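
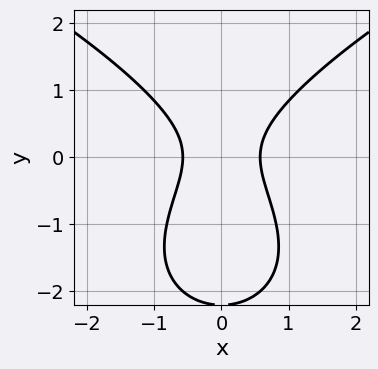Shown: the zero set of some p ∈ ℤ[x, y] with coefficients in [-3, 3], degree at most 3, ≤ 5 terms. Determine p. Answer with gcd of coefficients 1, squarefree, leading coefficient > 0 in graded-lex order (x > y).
y^3 - 3*x^2 + 2*y^2 + 1

(a) deg p = 3. The shape is more complex than any degree-2 curve.
(b) Symmetries: mirror symmetry x ↦ −x ⇒ only even powers of x.
(c) Reading off the gridlines: it misses every integer gridline on the y-axis.
(d) Fitting integer coefficients to these (and the overall shape) gives p.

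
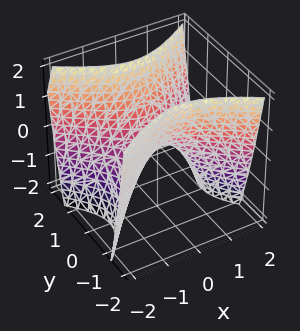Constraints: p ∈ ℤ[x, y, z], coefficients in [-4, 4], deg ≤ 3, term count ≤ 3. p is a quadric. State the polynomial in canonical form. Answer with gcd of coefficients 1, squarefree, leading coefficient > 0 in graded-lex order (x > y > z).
2*x^2 - 3*y^2 + 2*z

First, degree: a saddle surface; a quadric, so deg p = 2.
Next, symmetries: it's symmetric under x → −x, forcing even powers of x; the y ↦ −y reflection is a symmetry, so y appears only in even powers.
Next, reading off the gridlines: one y-axis crossing is at y = 0; one z-axis crossing is at z = 0; one x-axis crossing is at x = 0.
Finally, solving for integer coefficients yields p as stated.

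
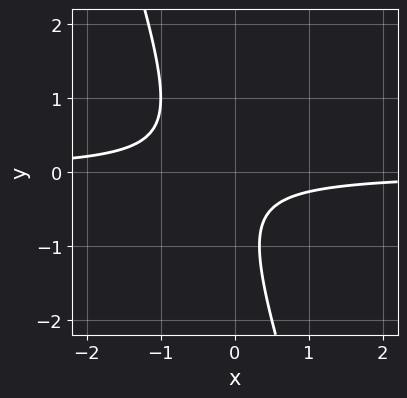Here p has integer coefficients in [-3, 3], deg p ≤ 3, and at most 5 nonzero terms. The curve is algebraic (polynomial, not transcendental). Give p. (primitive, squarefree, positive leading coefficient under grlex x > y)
1. The degree is 2 — no degree-1 curve has this shape.
2. Observable constraints: it misses every integer gridline on the x-axis; it misses every integer gridline on the y-axis.
3. The integer polynomial consistent with all of this is the stated p.

3*x*y + y^2 + y + 1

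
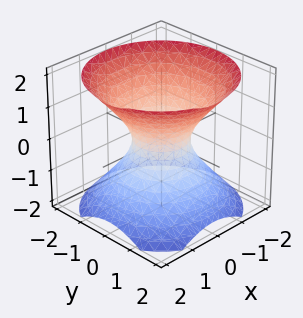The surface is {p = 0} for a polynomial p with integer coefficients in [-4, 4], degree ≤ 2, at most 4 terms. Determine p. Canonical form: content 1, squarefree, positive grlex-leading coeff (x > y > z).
3*x^2 + 3*y^2 - 3*z^2 - 2

(a) Degree: one connected sheet with a waist; a quadric, so deg p = 2.
(b) Symmetries: every cross-section ⟂ z is a circle, so x, y appear only via x² + y²; it's symmetric under z → −z, forcing even powers of z.
(c) Checking where it meets the axes: no z-intercept at any integer in the box; a circular section at z = -1 has radius between 1 and 2.
(d) Assembling these constraints gives the stated polynomial.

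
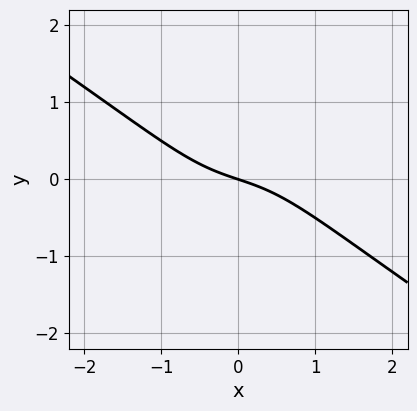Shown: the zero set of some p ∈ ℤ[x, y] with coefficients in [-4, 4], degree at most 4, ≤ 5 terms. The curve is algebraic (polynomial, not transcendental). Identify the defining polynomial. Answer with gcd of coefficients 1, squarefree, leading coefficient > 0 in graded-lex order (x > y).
1. The degree is 3 — no degree-2 curve has this shape.
2. Reading off the gridlines: one x-axis crossing is at x = 0; it meets the y-axis at y = 0 (among the integer gridlines).
3. Putting this together gives p.

2*x^3 + 3*x^2*y + x + 3*y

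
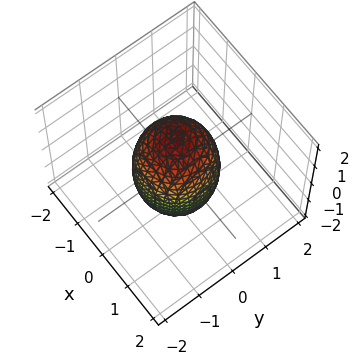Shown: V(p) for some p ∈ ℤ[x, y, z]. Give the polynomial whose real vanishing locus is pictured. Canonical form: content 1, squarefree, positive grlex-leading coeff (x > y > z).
First, the degree is 2 — the shape is more complex than any degree-1 surface.
Next, symmetry: every cross-section ⟂ z is a circle, so x, y appear only via x² + y².
Then, from the visible intercepts: among the integer gridlines, it crosses the y-axis at y ∈ {-1, 1}; among the integer gridlines, it crosses the x-axis at x ∈ {-1, 1}.
Finally, solving for integer coefficients yields p as stated.

3*x^2 + 3*y^2 + z^2 - 3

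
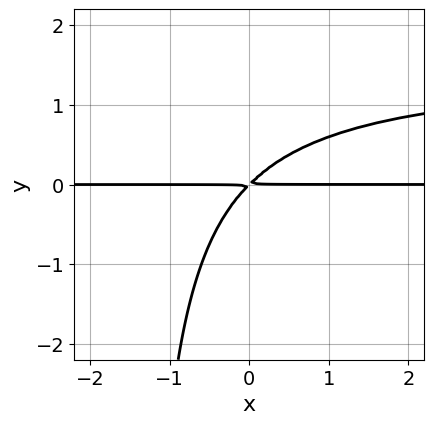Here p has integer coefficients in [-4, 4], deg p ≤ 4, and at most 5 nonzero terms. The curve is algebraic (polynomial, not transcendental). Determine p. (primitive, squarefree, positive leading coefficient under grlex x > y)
deg p = 3.
Reading off the gridlines: the visible x-axis segment lies entirely on the curve.
Together with the visible shape, these determine p as stated.

2*x*y^2 - 3*x*y + 3*y^2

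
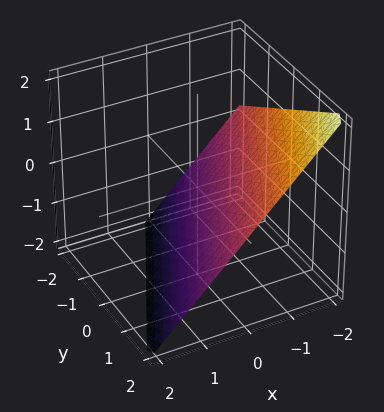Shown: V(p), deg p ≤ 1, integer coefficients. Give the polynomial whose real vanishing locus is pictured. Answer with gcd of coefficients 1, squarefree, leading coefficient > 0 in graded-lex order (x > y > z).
2*x - y + 2*z + 2

First, deg p = 1. Every cross-section is a straight line — this is a plane.
Next, observable constraints: one z-axis crossing is at z = -1; one y-axis crossing is at y = 2; one x-axis crossing is at x = -1.
Finally, solving for integer coefficients yields p as stated.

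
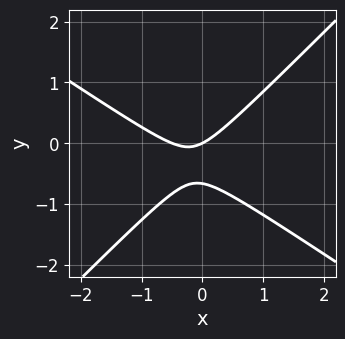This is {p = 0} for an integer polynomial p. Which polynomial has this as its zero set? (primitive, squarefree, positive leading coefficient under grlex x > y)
2*x^2 + x*y - 3*y^2 + x - 2*y

1. deg p = 2. The shape is more complex than any degree-1 curve.
2. Checking where it meets the axes: one y-axis crossing is at y = 0; it meets the x-axis at x = 0 (among the integer gridlines).
3. These observations pin down the coefficients.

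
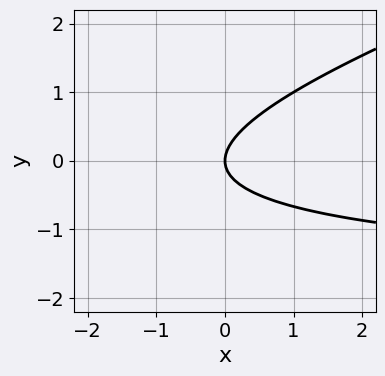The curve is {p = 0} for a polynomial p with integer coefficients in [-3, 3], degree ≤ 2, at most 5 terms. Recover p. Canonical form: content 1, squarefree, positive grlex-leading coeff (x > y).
x*y - 3*y^2 + 2*x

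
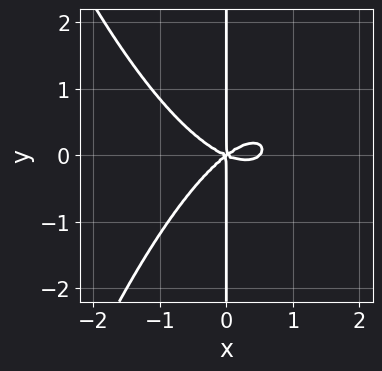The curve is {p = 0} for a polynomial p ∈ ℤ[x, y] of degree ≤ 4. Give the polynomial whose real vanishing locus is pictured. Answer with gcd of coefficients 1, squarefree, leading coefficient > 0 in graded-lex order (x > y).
2*x^4 - x^3 - x^2*y + 3*x*y^2

The degree is 4 — the shape is more complex than any degree-3 curve.
Against the integer gridlines: it meets the x-axis at x = 0 (among the integer gridlines); every point of the y-axis in the box is on the curve.
Fitting integer coefficients to these (and the overall shape) gives p.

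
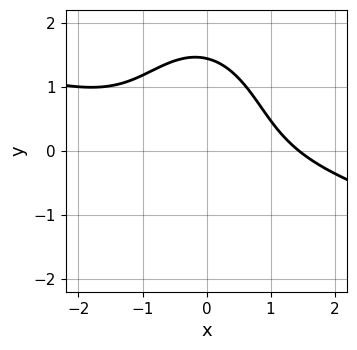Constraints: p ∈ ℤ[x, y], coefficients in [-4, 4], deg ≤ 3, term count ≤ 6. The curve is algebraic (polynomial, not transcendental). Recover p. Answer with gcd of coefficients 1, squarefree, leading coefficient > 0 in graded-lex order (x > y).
x^3 + 3*x^2*y + y^3 + x*y - 3

(a) Degree: no degree-2 curve has this shape, so deg p = 3.
(b) The integer polynomial consistent with all of this is the stated p.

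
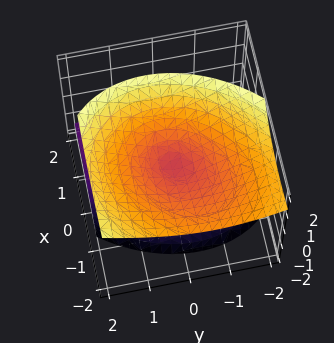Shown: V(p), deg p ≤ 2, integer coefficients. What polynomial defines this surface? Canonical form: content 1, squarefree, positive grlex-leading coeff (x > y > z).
2*x^2 - x*y + 3*x*z + 2*y^2 - 3*z^2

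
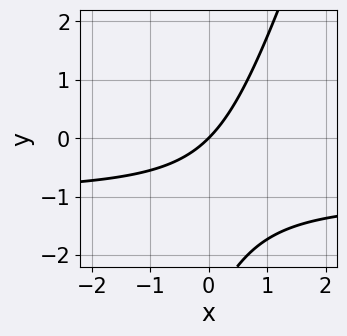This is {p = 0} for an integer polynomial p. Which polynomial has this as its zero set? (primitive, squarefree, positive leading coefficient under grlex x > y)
3*x*y - y^2 + 3*x - 3*y

Degree: a generic line meets the curve in up to 2 points, so deg p = 2.
Against the integer gridlines: it crosses the y-axis at the gridline y = 0; it meets the x-axis at x = 0 (among the integer gridlines).
Solving for integer coefficients yields p as stated.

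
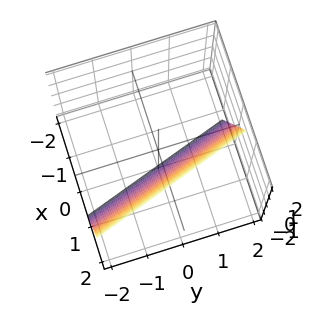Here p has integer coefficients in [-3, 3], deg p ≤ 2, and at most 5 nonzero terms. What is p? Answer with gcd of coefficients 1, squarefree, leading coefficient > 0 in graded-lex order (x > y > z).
3*x + y - z - 2

First, degree: the surface is flat (a plane), so deg p = 1.
Then, observable constraints: it crosses the y-axis at the gridline y = 2; one z-axis crossing is at z = -2.
Finally, solving for integer coefficients yields p as stated.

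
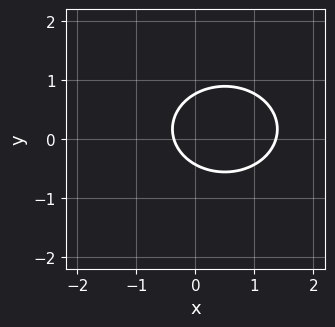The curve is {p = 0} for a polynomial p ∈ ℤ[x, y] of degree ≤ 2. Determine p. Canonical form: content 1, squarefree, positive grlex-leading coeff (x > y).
2*x^2 + 3*y^2 - 2*x - y - 1

First, the degree is 2 — no degree-1 curve has this shape.
Finally, matching integer coefficients to the picture gives p.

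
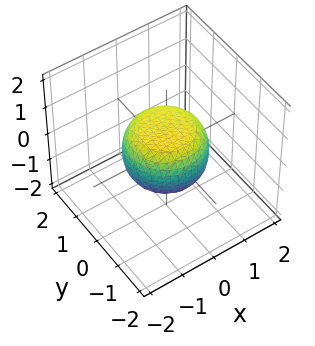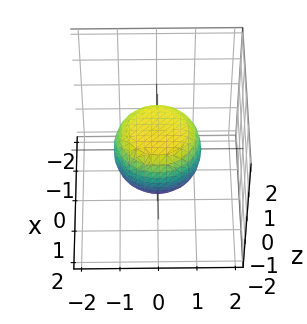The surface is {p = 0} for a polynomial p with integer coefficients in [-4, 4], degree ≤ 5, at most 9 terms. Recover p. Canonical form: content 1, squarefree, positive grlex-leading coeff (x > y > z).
First, degree: a generic line meets the surface in up to 4 points, so deg p = 4.
Next, symmetries: the surface is invariant under rotation about z: p = q(x² + y², z).
Next, from the axis intercepts and sections: a circular section at z = 0 has radius between 1 and 2.
Finally, fitting integer coefficients to these (and the overall shape) gives p.

2*x^4 + 4*x^2*y^2 + 2*y^4 - x^2 - y^2 + 3*z^2 - 2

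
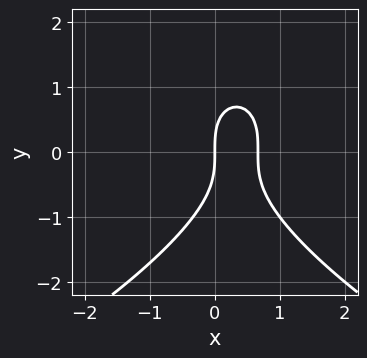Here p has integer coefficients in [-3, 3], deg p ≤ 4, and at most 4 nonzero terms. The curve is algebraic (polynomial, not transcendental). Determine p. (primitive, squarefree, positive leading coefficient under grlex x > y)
y^3 + 3*x^2 - 2*x

(a) deg p = 3. A generic line meets the curve in up to 3 points.
(b) Checking where it meets the axes: it meets the y-axis at y = 0 (among the integer gridlines); it crosses the x-axis at the gridline x = 0.
(c) The integer polynomial consistent with all of this is the stated p.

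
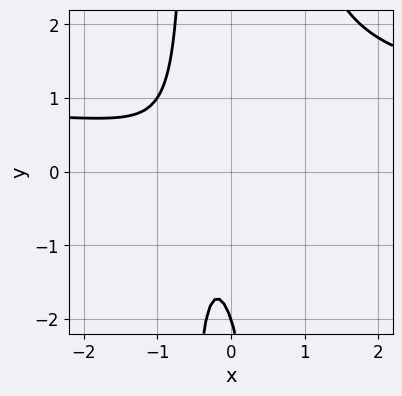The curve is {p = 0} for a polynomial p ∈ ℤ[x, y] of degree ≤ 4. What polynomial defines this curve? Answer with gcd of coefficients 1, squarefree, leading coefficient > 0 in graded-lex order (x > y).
First, degree: the shape is more complex than any degree-2 curve, so deg p = 3.
Then, against the integer gridlines: one y-axis crossing is at y = -2; it misses every integer gridline on the x-axis.
Finally, putting this together gives p.

3*x^2*y - 3*x^2 - 3*x - y - 2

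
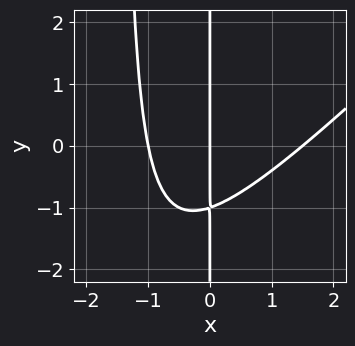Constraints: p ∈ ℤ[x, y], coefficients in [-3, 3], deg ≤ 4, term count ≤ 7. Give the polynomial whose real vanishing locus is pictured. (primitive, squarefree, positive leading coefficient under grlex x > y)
2*x^3 - 2*x^2*y - x^2 - 3*x*y - 3*x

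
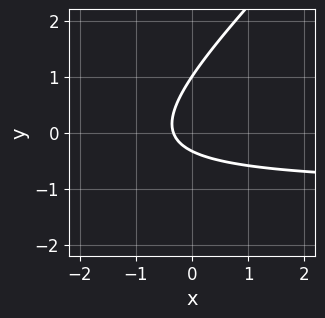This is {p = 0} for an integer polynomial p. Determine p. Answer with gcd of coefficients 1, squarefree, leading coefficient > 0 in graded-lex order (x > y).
3*x*y - 3*y^2 + 3*x + 2*y + 1

First, the degree is 2 — a generic line meets the curve in up to 2 points.
Then, checking where it meets the axes: it meets the y-axis at y = 1 (among the integer gridlines).
Finally, these observations pin down the coefficients.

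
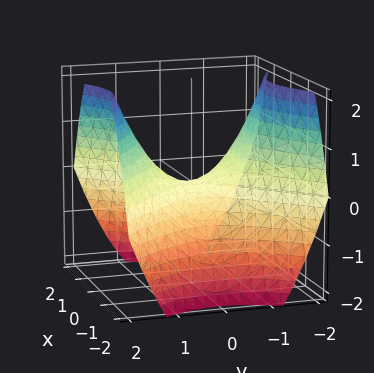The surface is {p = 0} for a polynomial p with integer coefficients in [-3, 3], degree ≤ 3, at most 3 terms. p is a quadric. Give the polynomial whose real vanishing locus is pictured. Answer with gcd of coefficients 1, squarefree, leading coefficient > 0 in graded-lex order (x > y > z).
Degree: a saddle surface; a quadric, so deg p = 2.
Symmetries: the y ↦ −y reflection is a symmetry, so y appears only in even powers; it's symmetric under x → −x, forcing even powers of x.
Reading off the gridlines: it crosses the z-axis at the gridline z = 0; it meets the y-axis at y = 0 (among the integer gridlines).
The integer polynomial consistent with all of this is the stated p.

2*x^2 - 2*y^2 + 3*z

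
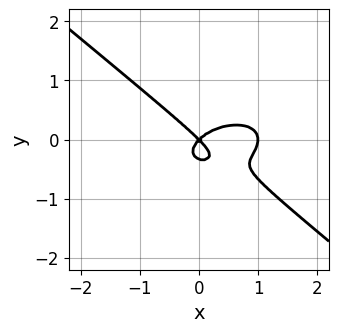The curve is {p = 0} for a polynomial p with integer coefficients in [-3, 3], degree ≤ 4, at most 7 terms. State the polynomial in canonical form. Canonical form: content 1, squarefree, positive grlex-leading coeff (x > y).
(a) deg p = 3. The shape is more complex than any degree-2 curve.
(b) Observable constraints: it meets the y-axis at y = 0 (among the integer gridlines); among the integer gridlines, it crosses the x-axis at x ∈ {0, 1}.
(c) The integer polynomial consistent with all of this is the stated p.

x^3 + x*y^2 + 3*y^3 - x^2 + y^2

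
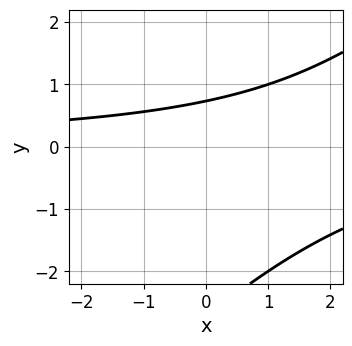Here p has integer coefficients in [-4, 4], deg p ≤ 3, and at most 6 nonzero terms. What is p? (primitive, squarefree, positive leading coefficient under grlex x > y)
x*y - y^2 - 2*y + 2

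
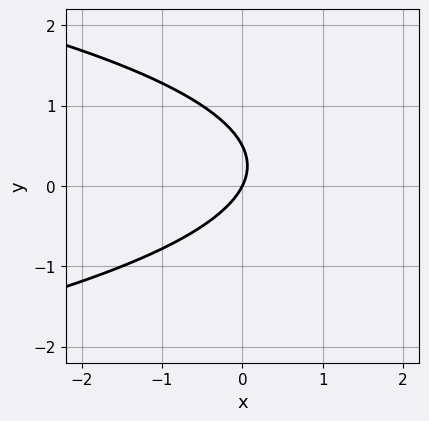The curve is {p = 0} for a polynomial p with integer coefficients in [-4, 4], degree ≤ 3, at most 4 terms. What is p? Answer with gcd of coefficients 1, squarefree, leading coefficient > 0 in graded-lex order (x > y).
2*y^2 + 2*x - y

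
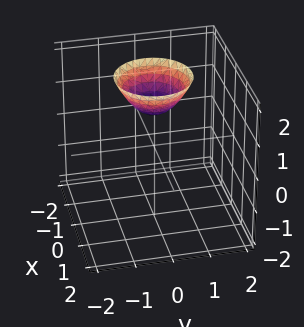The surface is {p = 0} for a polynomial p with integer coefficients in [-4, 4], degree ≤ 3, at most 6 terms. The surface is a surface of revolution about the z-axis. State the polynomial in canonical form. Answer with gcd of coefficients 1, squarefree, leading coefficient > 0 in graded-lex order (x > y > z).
x^2 + y^2 - z + 1

1. The degree is 2 — no degree-1 surface has this shape.
2. Symmetries: every cross-section ⟂ z is a circle, so x, y appear only via x² + y².
3. Observable constraints: the surface avoids every integer y-axis point in the box; a circular section at z = 2 has radius exactly 1; it crosses the z-axis at the gridline z = 1; the surface avoids every integer x-axis point in the box.
4. These observations pin down the coefficients.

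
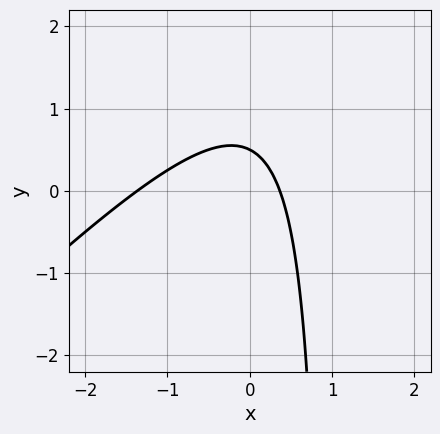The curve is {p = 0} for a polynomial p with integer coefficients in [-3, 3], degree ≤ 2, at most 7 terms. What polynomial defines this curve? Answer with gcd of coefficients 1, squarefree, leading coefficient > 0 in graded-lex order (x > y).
2*x^2 - 2*x*y + 2*x + 2*y - 1

(a) deg p = 2. A generic line meets the curve in up to 2 points.
(b) Matching integer coefficients to the picture gives p.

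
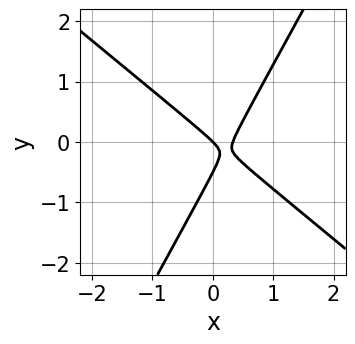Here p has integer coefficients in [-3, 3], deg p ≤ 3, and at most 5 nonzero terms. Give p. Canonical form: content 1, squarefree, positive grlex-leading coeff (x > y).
The degree is 2 — no degree-1 curve has this shape.
From the visible intercepts: it meets the y-axis at y = 0 (among the integer gridlines); it meets the x-axis at x = 0 (among the integer gridlines).
These observations pin down the coefficients.

3*x^2 + 2*x*y - 2*y^2 - x - y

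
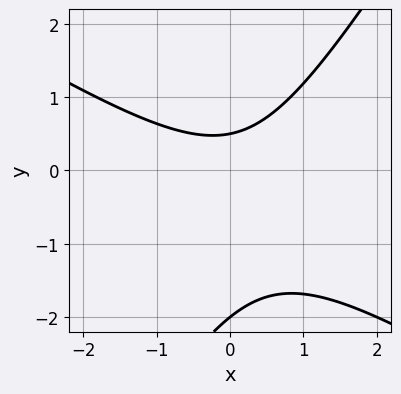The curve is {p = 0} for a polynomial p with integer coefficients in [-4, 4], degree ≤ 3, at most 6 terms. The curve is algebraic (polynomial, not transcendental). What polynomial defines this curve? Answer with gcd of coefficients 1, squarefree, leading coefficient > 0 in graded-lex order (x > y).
2*x^2 + 2*x*y - 2*y^2 - 3*y + 2

(a) Degree: a generic line meets the curve in up to 2 points, so deg p = 2.
(b) From the axis intercepts and sections: it misses every integer gridline on the x-axis; one y-axis crossing is at y = -2.
(c) Together with the visible shape, these determine p as stated.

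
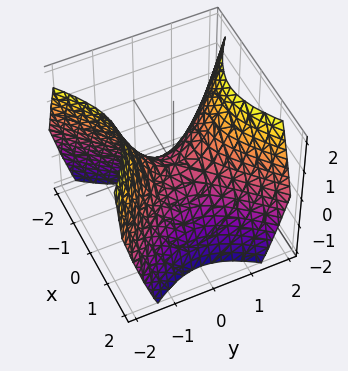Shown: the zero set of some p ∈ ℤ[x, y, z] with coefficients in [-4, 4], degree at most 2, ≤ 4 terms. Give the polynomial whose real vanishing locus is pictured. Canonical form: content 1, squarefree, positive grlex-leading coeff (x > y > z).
x^2 - y^2 + z

Degree: a hyperbolic paraboloid; a quadric, so deg p = 2.
Symmetries: the x ↦ −x reflection is a symmetry, so x appears only in even powers; mirror symmetry y ↦ −y ⇒ only even powers of y.
Reading off the gridlines: it meets the x-axis at x = 0 (among the integer gridlines); one y-axis crossing is at y = 0; it crosses the z-axis at the gridline z = 0.
Assembling these constraints gives the stated polynomial.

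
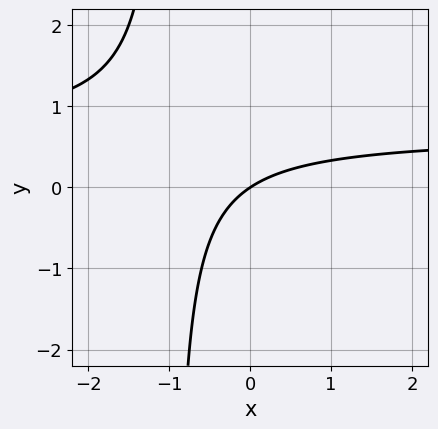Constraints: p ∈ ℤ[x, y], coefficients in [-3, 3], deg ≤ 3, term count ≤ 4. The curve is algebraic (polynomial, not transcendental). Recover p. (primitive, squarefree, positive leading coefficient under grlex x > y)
3*x*y - 2*x + 3*y

Degree: a generic line meets the curve in up to 2 points, so deg p = 2.
Against the integer gridlines: it crosses the x-axis at the gridline x = 0; it crosses the y-axis at the gridline y = 0.
Together with the visible shape, these determine p as stated.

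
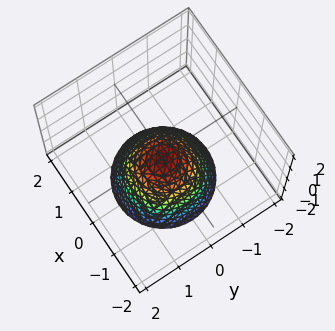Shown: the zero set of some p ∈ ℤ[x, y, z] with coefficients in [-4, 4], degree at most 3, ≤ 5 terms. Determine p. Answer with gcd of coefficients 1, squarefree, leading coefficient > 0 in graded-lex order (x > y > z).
3*x^2 + 3*y^2 + 3*z + 1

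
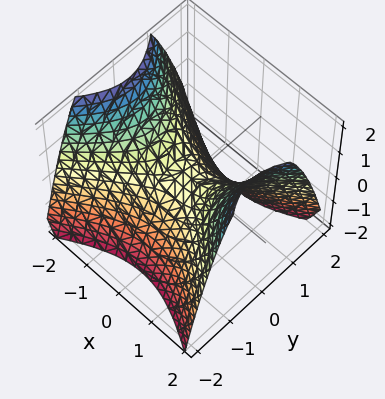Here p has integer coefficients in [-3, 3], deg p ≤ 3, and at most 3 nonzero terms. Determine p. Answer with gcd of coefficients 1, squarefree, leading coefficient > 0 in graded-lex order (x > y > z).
2*x^2 - 3*y^2 - 3*z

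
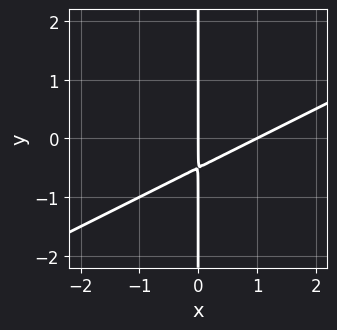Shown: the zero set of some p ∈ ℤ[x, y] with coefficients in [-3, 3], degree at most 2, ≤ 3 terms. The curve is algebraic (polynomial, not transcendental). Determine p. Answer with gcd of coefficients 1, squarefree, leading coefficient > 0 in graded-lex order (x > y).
x^2 - 2*x*y - x

Degree: a generic line meets the curve in up to 2 points, so deg p = 2.
Reading off the gridlines: the visible y-axis segment lies entirely on the curve; among the integer gridlines, it crosses the x-axis at x ∈ {0, 1}.
These observations pin down the coefficients.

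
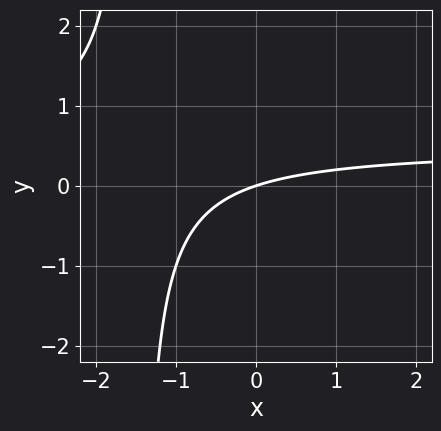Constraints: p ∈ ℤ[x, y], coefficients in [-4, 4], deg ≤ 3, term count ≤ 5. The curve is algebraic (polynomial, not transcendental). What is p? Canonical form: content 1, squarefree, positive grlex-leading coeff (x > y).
2*x*y - x + 3*y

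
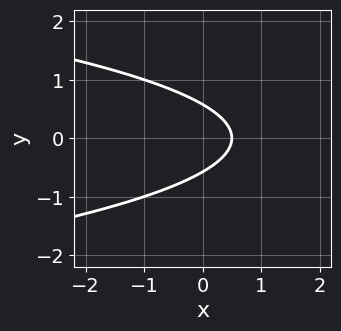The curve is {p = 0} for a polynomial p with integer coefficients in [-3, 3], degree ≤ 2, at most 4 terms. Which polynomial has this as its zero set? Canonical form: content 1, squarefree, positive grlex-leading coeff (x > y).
3*y^2 + 2*x - 1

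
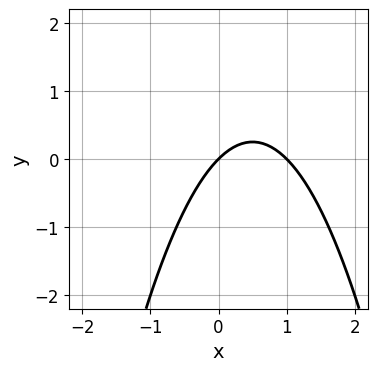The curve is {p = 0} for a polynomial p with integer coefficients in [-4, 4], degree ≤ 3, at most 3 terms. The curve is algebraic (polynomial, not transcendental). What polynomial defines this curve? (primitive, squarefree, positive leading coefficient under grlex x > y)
First, deg p = 2.
Next, observable constraints: it crosses the y-axis at the gridline y = 0; among the integer gridlines, it crosses the x-axis at x ∈ {0, 1}.
Finally, fitting integer coefficients to these (and the overall shape) gives p.

x^2 - x + y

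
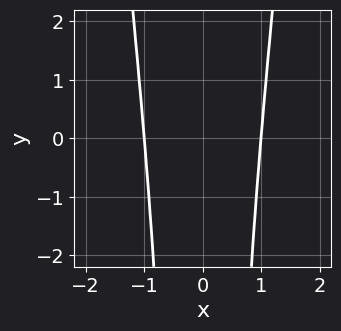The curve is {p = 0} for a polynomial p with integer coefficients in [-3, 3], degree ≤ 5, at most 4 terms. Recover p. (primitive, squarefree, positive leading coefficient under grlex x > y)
3*x^4 - x^2*y - 3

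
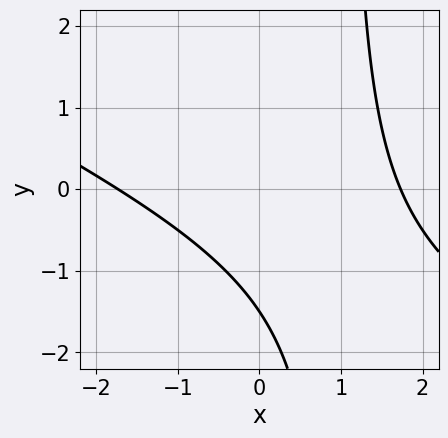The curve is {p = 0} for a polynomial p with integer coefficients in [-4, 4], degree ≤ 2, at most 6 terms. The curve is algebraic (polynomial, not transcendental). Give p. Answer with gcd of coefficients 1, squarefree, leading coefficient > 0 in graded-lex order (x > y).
x^2 + 2*x*y - 2*y - 3

(a) deg p = 2. The shape is more complex than any degree-1 curve.
(b) Matching integer coefficients to the picture gives p.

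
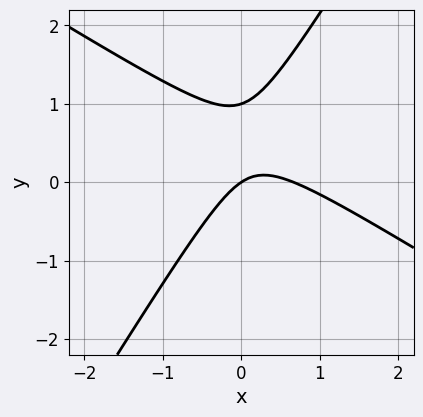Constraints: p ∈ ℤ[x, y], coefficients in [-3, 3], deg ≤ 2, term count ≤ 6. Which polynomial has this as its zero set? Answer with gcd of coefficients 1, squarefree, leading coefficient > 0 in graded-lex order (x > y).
3*x^2 + 3*x*y - 3*y^2 - 2*x + 3*y

The degree is 2 — a generic line meets the curve in up to 2 points.
Against the integer gridlines: the y-axis gridline crossings are at y ∈ {0, 1}; it crosses the x-axis at the gridline x = 0.
Putting this together gives p.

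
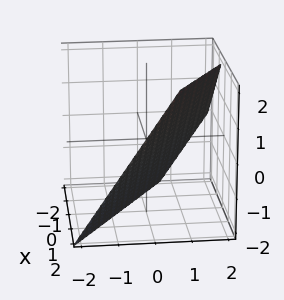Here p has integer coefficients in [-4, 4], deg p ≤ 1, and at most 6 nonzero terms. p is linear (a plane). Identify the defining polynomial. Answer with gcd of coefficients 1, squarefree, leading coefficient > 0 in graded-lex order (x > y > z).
2*x + 3*y - 2*z - 2

First, degree: every cross-section is a straight line — this is a plane, so deg p = 1.
Next, reading off the gridlines: it crosses the z-axis at the gridline z = -1; one x-axis crossing is at x = 1.
Finally, together with the visible shape, these determine p as stated.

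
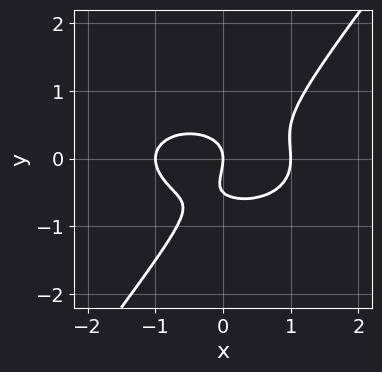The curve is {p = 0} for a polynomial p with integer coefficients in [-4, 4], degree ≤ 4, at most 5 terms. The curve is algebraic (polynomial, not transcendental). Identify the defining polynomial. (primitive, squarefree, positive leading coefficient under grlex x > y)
x^3 + 2*x*y^2 - 2*y^3 - y^2 - x

(a) deg p = 3.
(b) Against the integer gridlines: among the integer gridlines, it crosses the x-axis at x ∈ {-1, 0, 1}; it crosses the y-axis at the gridline y = 0.
(c) Matching integer coefficients to the picture gives p.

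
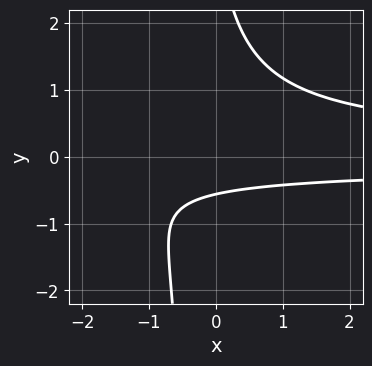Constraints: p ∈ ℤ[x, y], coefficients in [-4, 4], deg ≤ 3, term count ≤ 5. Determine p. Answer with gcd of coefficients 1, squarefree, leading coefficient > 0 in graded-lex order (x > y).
(a) deg p = 3.
(b) Against the integer gridlines: the curve avoids every integer x-axis point in the box.
(c) Solving for integer coefficients yields p as stated.

3*x*y^2 + y^2 - 3*y - 2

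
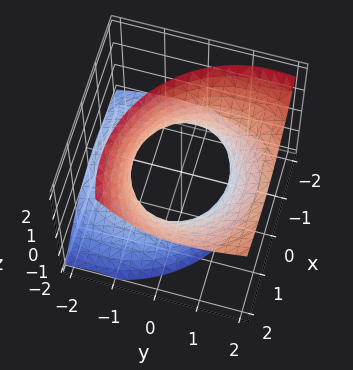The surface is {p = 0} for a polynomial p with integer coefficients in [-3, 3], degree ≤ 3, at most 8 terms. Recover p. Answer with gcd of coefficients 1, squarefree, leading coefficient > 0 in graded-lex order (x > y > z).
1. deg p = 2.
2. Observable constraints: the surface avoids every integer z-axis point in the box.
3. Putting this together gives p.

2*x^2 - 2*x*z + 2*y^2 - 3*y*z - 2*z^2 - 3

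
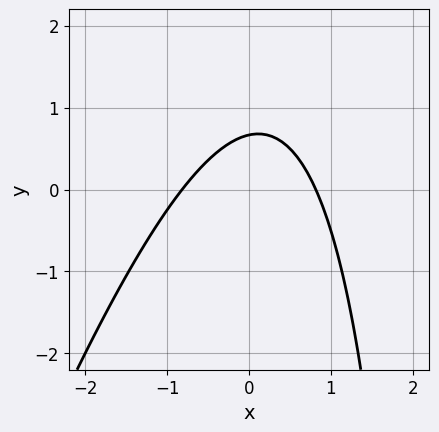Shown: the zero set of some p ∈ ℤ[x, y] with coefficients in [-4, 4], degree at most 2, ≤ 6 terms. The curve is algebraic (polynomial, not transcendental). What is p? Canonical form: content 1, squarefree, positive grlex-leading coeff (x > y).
3*x^2 - x*y + 3*y - 2

1. The degree is 2 — the shape is more complex than any degree-1 curve.
2. The integer polynomial consistent with all of this is the stated p.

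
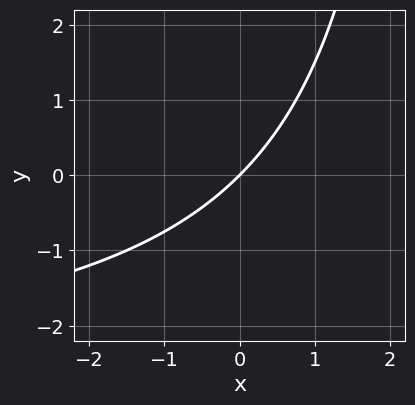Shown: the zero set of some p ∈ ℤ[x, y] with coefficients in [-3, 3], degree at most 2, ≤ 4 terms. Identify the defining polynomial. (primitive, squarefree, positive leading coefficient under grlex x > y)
x*y + 3*x - 3*y

deg p = 2.
Reading off the gridlines: it crosses the x-axis at the gridline x = 0; it crosses the y-axis at the gridline y = 0.
The integer polynomial consistent with all of this is the stated p.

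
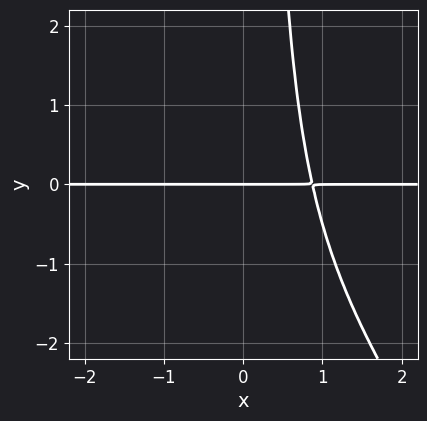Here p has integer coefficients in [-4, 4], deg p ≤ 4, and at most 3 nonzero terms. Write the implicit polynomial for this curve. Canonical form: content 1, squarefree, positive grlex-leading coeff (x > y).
3*x^3*y + 2*x^2*y^2 - 2*y

1. The degree is 4 — the shape is more complex than any degree-3 curve.
2. Checking where it meets the axes: one y-axis crossing is at y = 0; every point of the x-axis in the box is on the curve.
3. Matching integer coefficients to the picture gives p.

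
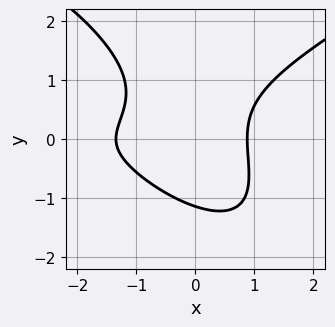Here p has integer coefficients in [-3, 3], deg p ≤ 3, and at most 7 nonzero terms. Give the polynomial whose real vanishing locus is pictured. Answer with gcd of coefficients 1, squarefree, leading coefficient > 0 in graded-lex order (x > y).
(a) deg p = 3. A generic line meets the curve in up to 3 points.
(b) Putting this together gives p.

x^3 - 2*x*y^2 - 2*y^3 + 3*x^2 - 3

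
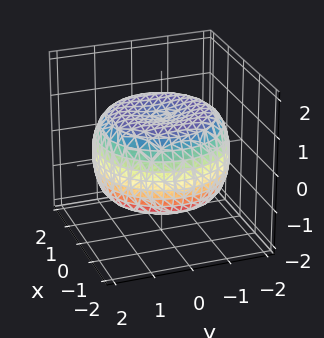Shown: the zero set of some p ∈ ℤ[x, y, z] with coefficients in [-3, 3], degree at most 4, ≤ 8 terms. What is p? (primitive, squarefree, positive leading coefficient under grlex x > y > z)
x^4 + 2*x^2*y^2 + y^4 - 2*x^2 - 2*y^2 + 3*z^2 - 3

1. deg p = 4. The shape is more complex than any degree-3 surface.
2. Symmetries: every cross-section ⟂ z is a circle, so x, y appear only via x² + y².
3. Against the integer gridlines: a circular section at z = 1 has radius between 1 and 2; among the integer gridlines, it crosses the z-axis at z ∈ {-1, 1}.
4. Assembling these constraints gives the stated polynomial.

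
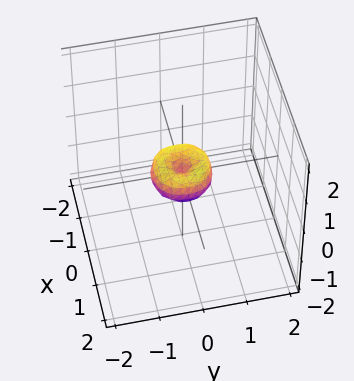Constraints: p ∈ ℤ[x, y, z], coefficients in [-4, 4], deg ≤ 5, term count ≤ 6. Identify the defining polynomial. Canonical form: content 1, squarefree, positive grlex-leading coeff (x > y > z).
First, degree: a generic line meets the surface in up to 4 points, so deg p = 4.
Next, symmetries: every cross-section ⟂ z is a circle, so x, y appear only via x² + y².
Then, observable constraints: one z-axis crossing is at z = 0; a circular section at z = 0 has radius between 0 and 1; one y-axis crossing is at y = 0; one x-axis crossing is at x = 0.
Finally, putting this together gives p.

2*x^4 + 4*x^2*y^2 + 2*y^4 - x^2 - y^2 + z^2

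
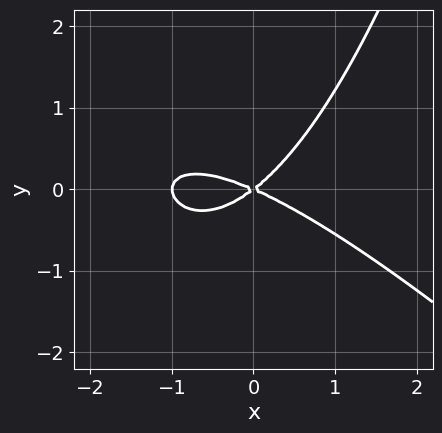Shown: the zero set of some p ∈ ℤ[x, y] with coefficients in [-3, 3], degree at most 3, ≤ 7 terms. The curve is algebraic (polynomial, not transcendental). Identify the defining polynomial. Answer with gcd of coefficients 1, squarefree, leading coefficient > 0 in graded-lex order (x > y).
x^3 + x^2*y + x^2 + x*y - 3*y^2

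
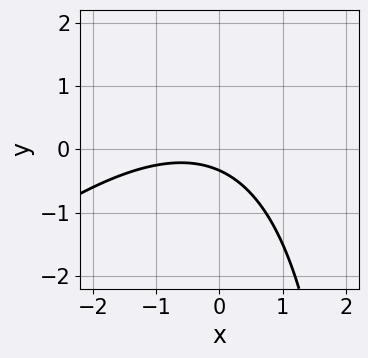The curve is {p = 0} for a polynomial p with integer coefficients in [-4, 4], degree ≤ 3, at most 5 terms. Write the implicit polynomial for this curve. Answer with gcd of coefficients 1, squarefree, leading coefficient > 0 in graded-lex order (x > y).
x^2 - x*y + x + 3*y + 1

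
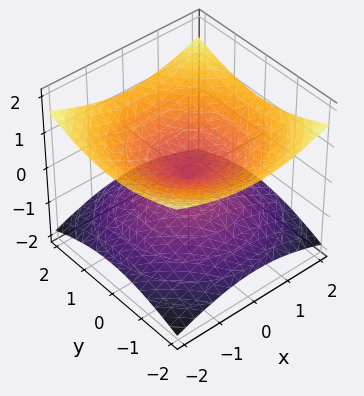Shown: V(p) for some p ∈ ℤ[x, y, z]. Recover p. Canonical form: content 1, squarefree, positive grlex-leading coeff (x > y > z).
First, the degree is 2 — a double cone through the origin; a quadric.
Then, symmetry: every cross-section ⟂ z is a circle, so x, y appear only via x² + y²; mirror symmetry z ↦ −z ⇒ only even powers of z.
Then, observable constraints: it crosses the y-axis at the gridline y = 0; a circular section at z = 1 has radius between 1 and 2; it meets the x-axis at x = 0 (among the integer gridlines).
Finally, matching integer coefficients to the picture gives p.

x^2 + y^2 - 3*z^2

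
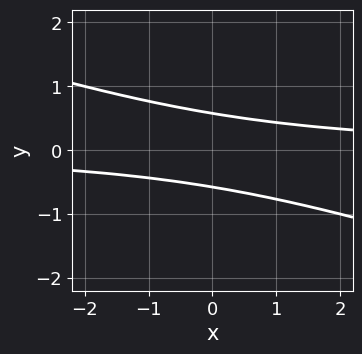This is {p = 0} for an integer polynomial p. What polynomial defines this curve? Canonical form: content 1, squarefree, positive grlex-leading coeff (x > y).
x*y + 3*y^2 - 1

(a) deg p = 2.
(b) Observable constraints: no x-intercept at any integer in the box.
(c) Fitting integer coefficients to these (and the overall shape) gives p.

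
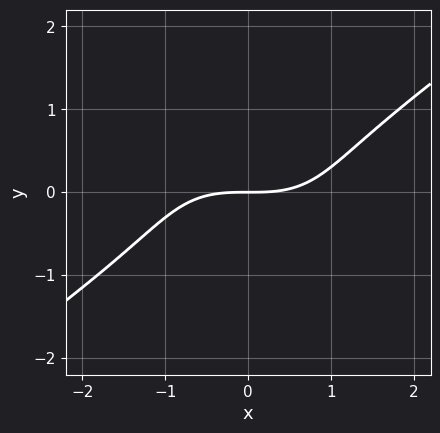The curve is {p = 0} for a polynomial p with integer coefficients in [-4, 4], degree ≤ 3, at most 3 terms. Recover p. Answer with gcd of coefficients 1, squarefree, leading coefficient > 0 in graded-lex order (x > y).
x^3 - 3*y^3 - 3*y

1. Degree: a generic line meets the curve in up to 3 points, so deg p = 3.
2. From the visible intercepts: one y-axis crossing is at y = 0; it meets the x-axis at x = 0 (among the integer gridlines).
3. These observations pin down the coefficients.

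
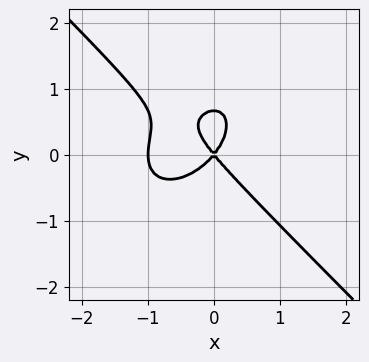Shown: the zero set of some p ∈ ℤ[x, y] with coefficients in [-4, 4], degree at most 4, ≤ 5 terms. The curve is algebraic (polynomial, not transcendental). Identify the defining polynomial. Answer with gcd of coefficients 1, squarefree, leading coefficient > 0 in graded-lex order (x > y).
3*x^3 + 3*y^3 + 3*x^2 - 2*y^2

deg p = 3. The shape is more complex than any degree-2 curve.
Reading off the gridlines: the x-axis gridline crossings are at x ∈ {-1, 0}; it meets the y-axis at y = 0 (among the integer gridlines).
Together with the visible shape, these determine p as stated.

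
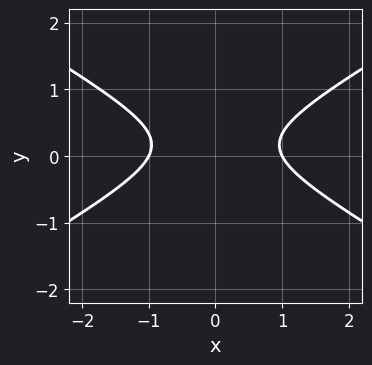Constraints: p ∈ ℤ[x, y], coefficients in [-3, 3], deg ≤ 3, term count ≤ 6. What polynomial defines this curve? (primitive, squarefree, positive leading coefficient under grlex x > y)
x^2 - 3*y^2 + y - 1

1. Degree: the shape is more complex than any degree-1 curve, so deg p = 2.
2. Symmetries: it's symmetric under x → −x, forcing even powers of x.
3. From the axis intercepts and sections: the curve avoids every integer y-axis point in the box; among the integer gridlines, it crosses the x-axis at x ∈ {-1, 1}.
4. Putting this together gives p.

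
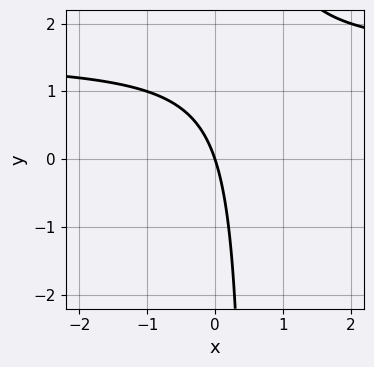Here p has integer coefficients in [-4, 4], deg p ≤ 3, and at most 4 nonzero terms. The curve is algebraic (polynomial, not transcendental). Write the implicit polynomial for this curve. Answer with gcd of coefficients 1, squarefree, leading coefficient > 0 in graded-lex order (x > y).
2*x*y - 3*x - y

(a) Degree: the shape is more complex than any degree-1 curve, so deg p = 2.
(b) Reading off the gridlines: it crosses the y-axis at the gridline y = 0; it crosses the x-axis at the gridline x = 0.
(c) Fitting integer coefficients to these (and the overall shape) gives p.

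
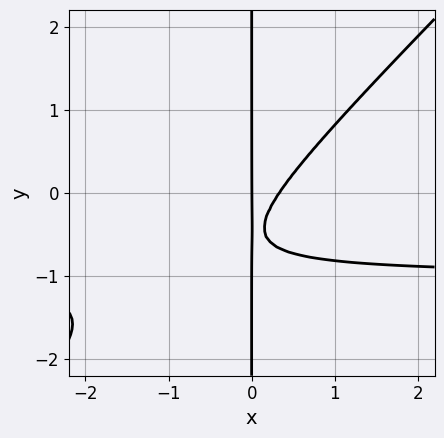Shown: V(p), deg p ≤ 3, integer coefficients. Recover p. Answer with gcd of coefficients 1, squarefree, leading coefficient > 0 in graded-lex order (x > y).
(a) The degree is 3 — no degree-2 curve has this shape.
(b) From the visible intercepts: it meets the x-axis at x = 0 (among the integer gridlines); every point of the y-axis in the box is on the curve.
(c) Matching integer coefficients to the picture gives p.

3*x^2*y - 3*x*y^2 + 3*x^2 - 3*x*y - x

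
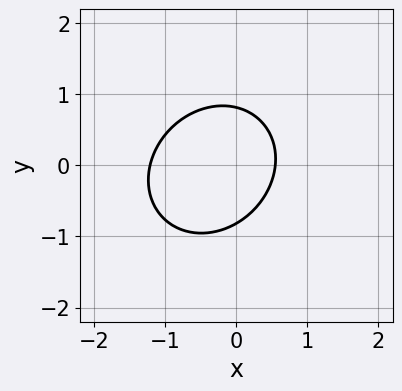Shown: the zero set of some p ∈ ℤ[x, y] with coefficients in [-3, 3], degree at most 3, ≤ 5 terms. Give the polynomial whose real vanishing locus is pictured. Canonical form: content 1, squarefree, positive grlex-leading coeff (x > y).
3*x^2 - x*y + 3*y^2 + 2*x - 2

First, deg p = 2. The shape is more complex than any degree-1 curve.
Finally, matching integer coefficients to the picture gives p.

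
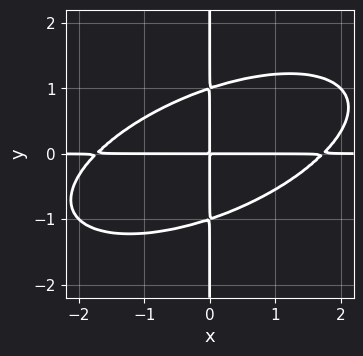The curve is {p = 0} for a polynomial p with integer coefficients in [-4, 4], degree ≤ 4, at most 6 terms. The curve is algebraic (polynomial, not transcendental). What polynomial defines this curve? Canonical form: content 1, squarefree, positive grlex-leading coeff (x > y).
x^3*y - 2*x^2*y^2 + 3*x*y^3 - 3*x*y

First, degree: a generic line meets the curve in up to 4 points, so deg p = 4.
Next, from the axis intercepts and sections: every point of the y-axis in the box is on the curve; every point of the x-axis in the box is on the curve.
Finally, fitting integer coefficients to these (and the overall shape) gives p.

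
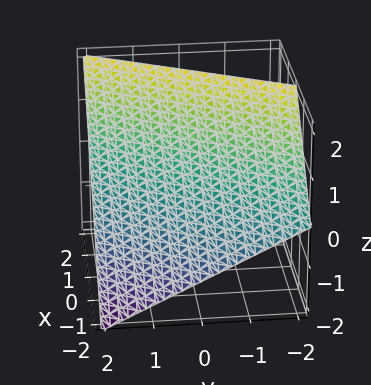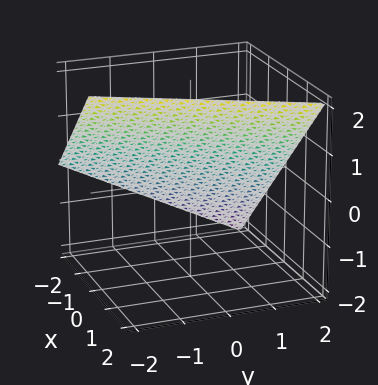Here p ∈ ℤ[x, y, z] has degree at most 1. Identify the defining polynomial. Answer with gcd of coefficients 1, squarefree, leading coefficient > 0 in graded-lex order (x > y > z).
2*x - y - 2*z + 2

First, degree: every cross-section is a straight line — this is a plane, so deg p = 1.
Next, reading off the gridlines: one z-axis crossing is at z = 1; it crosses the x-axis at the gridline x = -1; one y-axis crossing is at y = 2.
Finally, together with the visible shape, these determine p as stated.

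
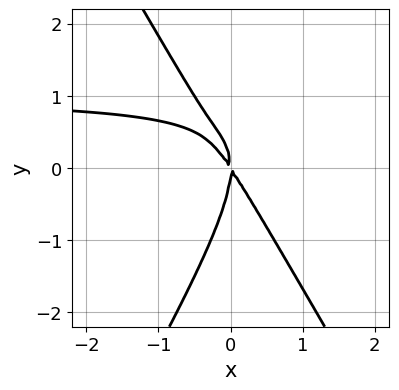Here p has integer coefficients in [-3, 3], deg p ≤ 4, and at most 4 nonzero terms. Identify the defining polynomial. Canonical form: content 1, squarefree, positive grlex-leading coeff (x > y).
3*x^2*y - y^3 - 3*x^2 - 2*x*y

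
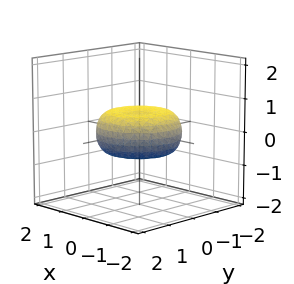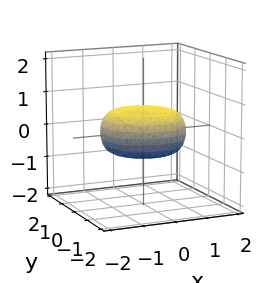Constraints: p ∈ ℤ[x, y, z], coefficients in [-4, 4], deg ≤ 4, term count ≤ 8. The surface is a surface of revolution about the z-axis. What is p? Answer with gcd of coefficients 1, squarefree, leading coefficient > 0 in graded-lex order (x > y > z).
x^4 + 2*x^2*y^2 + y^4 - x^2 - y^2 + 3*z^2 - 1

1. deg p = 4. The shape is more complex than any degree-3 surface.
2. Symmetries: the z-axis is an axis of rotation, so x and y enter only as x² + y².
3. Observable constraints: a circular section at z = 0 has radius between 1 and 2.
4. Fitting integer coefficients to these (and the overall shape) gives p.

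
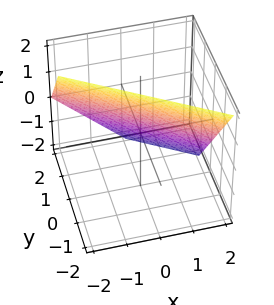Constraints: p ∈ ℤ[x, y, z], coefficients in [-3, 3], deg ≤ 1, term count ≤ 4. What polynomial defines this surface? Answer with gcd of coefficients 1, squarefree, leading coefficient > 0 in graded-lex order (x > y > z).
1. Degree: the surface is flat (a plane), so deg p = 1.
2. Observable constraints: one z-axis crossing is at z = 1; it crosses the x-axis at the gridline x = 1.
3. Solving for integer coefficients yields p as stated.

2*x + 3*y + 2*z - 2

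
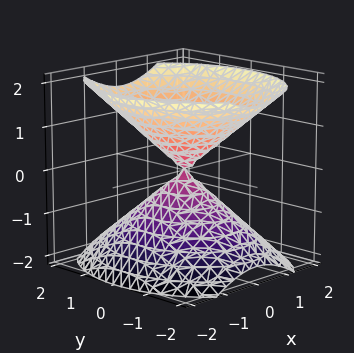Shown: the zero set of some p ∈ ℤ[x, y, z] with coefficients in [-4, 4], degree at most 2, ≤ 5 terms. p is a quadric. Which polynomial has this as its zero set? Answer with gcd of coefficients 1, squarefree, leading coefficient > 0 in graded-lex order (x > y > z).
3*x^2 + 2*y^2 - 3*z^2

(a) The picture has 2 separate pieces. Treating them together as one polynomial.
(b) Degree: a double cone through the origin; a quadric, so deg p = 2.
(c) Symmetries: mirror symmetry y ↦ −y ⇒ only even powers of y; mirror symmetry x ↦ −x ⇒ only even powers of x; mirror symmetry z ↦ −z ⇒ only even powers of z.
(d) Reading off the gridlines: it meets the x-axis at x = 0 (among the integer gridlines); it crosses the y-axis at the gridline y = 0; one z-axis crossing is at z = 0.
(e) Together with the visible shape, these determine p as stated.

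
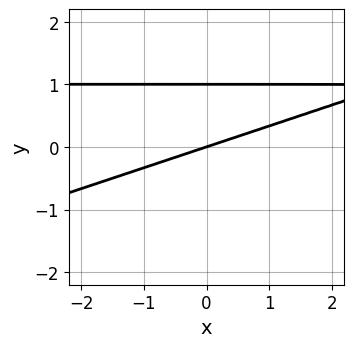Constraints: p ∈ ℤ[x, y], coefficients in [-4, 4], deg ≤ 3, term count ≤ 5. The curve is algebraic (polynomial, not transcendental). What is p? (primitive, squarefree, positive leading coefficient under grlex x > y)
1. The degree is 2 — the shape is more complex than any degree-1 curve.
2. Observable constraints: it meets the x-axis at x = 0 (among the integer gridlines); the y-axis gridline crossings are at y ∈ {0, 1}.
3. Fitting integer coefficients to these (and the overall shape) gives p.

x*y - 3*y^2 - x + 3*y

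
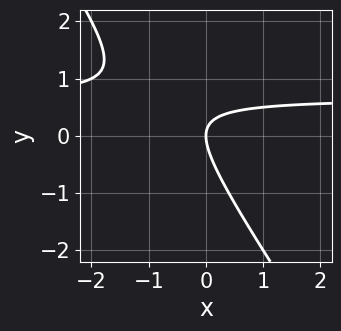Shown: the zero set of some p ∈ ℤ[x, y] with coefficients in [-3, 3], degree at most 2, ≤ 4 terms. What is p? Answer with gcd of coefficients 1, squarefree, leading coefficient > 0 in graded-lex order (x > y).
(a) deg p = 2. No degree-1 curve has this shape.
(b) Against the integer gridlines: it meets the x-axis at x = 0 (among the integer gridlines); it meets the y-axis at y = 0 (among the integer gridlines).
(c) Solving for integer coefficients yields p as stated.

3*x*y + 2*y^2 - 2*x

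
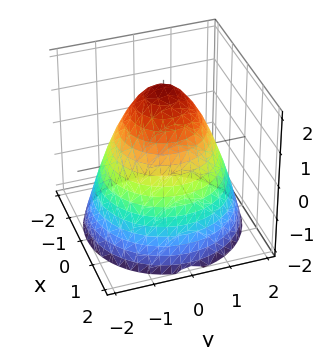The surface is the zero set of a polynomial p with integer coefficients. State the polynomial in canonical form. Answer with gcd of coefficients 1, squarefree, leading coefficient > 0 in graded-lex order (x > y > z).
x^2 + y^2 + z - 2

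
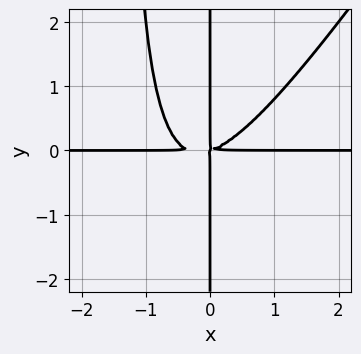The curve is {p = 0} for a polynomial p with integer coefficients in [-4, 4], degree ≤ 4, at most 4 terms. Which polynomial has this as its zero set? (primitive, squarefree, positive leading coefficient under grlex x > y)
deg p = 4. No degree-3 curve has this shape.
Against the integer gridlines: every point of the y-axis in the box is on the curve; every point of the x-axis in the box is on the curve.
Putting this together gives p.

3*x^3*y - 2*x^2*y^2 + x^2*y - 3*x*y^2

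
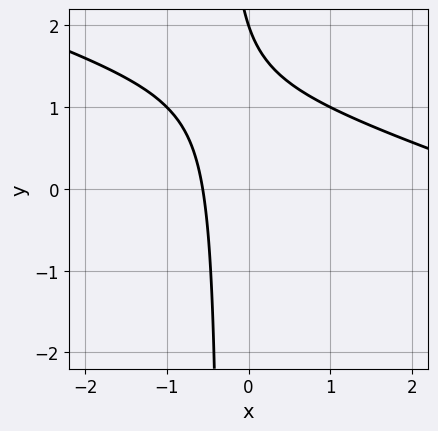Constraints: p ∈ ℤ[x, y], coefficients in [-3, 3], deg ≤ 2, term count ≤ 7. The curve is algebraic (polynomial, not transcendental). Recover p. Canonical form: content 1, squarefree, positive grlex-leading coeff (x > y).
x^2 + 3*x*y - 3*x + y - 2

First, deg p = 2.
Then, from the axis intercepts and sections: it meets the y-axis at y = 2 (among the integer gridlines).
Finally, fitting integer coefficients to these (and the overall shape) gives p.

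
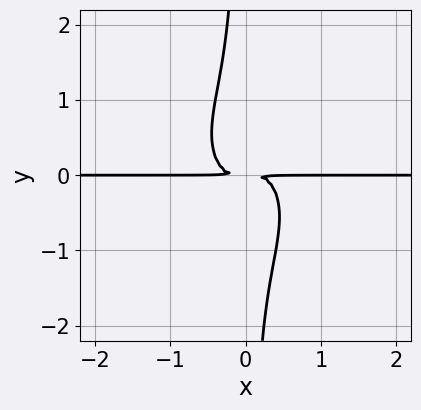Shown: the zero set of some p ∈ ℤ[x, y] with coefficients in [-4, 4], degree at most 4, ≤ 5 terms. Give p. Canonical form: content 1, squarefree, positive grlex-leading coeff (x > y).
3*x^3*y + 2*x*y^3 + y^2

deg p = 4. No degree-3 curve has this shape.
Checking where it meets the axes: the visible x-axis segment lies entirely on the curve.
These observations pin down the coefficients.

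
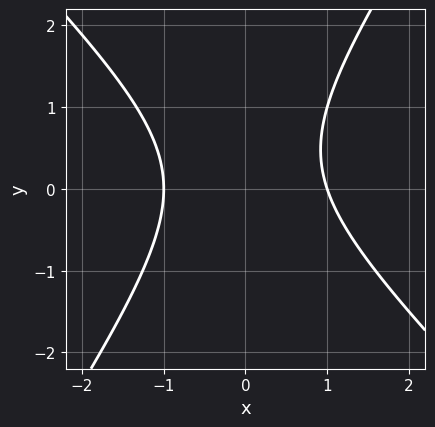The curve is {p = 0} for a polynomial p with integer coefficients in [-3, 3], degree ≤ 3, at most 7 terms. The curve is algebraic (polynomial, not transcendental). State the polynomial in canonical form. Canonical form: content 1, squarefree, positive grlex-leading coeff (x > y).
1. The degree is 2 — the shape is more complex than any degree-1 curve.
2. Reading off the gridlines: it misses every integer gridline on the y-axis; among the integer gridlines, it crosses the x-axis at x ∈ {-1, 1}.
3. Assembling these constraints gives the stated polynomial.

3*x^2 + x*y - 2*y^2 + y - 3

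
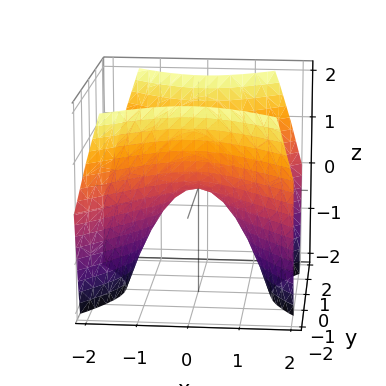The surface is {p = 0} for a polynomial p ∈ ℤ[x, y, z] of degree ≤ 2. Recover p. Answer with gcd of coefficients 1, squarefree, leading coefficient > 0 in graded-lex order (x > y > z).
x^2 - y^2 + z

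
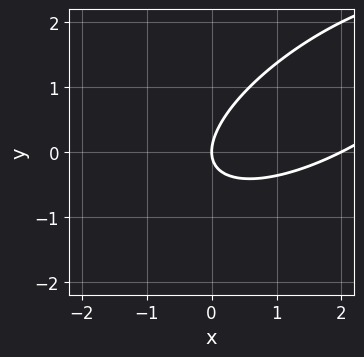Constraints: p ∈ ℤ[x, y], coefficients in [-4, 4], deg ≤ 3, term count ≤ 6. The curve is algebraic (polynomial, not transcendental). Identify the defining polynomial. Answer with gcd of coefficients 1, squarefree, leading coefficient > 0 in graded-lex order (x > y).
x^2 - 2*x*y + 2*y^2 - 2*x

1. The degree is 2 — no degree-1 curve has this shape.
2. From the axis intercepts and sections: one y-axis crossing is at y = 0; among the integer gridlines, it crosses the x-axis at x ∈ {0, 2}.
3. Assembling these constraints gives the stated polynomial.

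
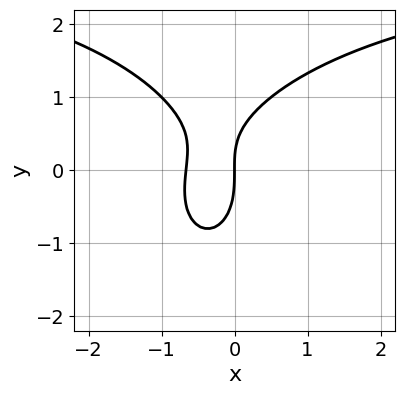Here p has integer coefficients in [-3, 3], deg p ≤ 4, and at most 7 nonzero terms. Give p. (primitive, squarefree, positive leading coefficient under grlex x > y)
(a) Degree: the shape is more complex than any degree-2 curve, so deg p = 3.
(b) Against the integer gridlines: one x-axis crossing is at x = 0; it meets the y-axis at y = 0 (among the integer gridlines).
(c) Putting this together gives p.

x^2*y + y^3 - 3*x^2 + x*y - 2*x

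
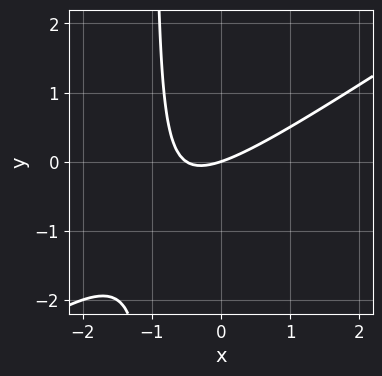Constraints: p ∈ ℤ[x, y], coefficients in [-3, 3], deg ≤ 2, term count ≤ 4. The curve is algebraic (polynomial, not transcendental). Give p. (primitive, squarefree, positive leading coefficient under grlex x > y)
2*x^2 - 3*x*y + x - 3*y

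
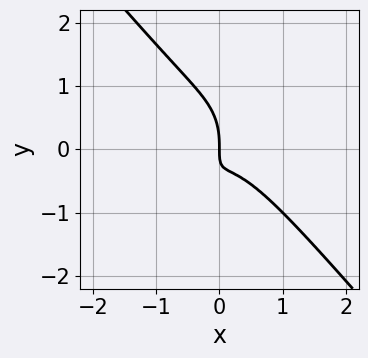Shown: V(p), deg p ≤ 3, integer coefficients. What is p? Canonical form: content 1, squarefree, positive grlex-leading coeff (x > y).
The degree is 3 — a generic line meets the curve in up to 3 points.
From the visible intercepts: it meets the x-axis at x = 0 (among the integer gridlines); it meets the y-axis at y = 0 (among the integer gridlines).
Assembling these constraints gives the stated polynomial.

3*x^3 - x*y^2 + y^3 + 2*x*y + x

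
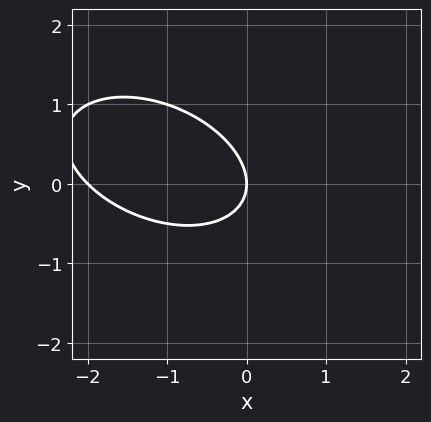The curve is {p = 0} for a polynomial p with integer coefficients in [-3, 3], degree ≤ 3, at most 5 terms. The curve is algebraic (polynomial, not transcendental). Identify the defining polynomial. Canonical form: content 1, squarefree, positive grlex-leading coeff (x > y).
First, deg p = 2. No degree-1 curve has this shape.
Next, reading off the gridlines: among the integer gridlines, it crosses the x-axis at x ∈ {-2, 0}; it meets the y-axis at y = 0 (among the integer gridlines).
Finally, solving for integer coefficients yields p as stated.

x^2 + x*y + 2*y^2 + 2*x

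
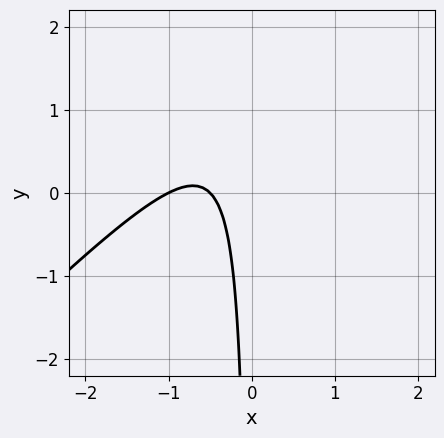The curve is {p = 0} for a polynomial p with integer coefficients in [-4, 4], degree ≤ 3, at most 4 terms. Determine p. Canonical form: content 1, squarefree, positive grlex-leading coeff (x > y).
2*x^2 - 2*x*y + 3*x + 1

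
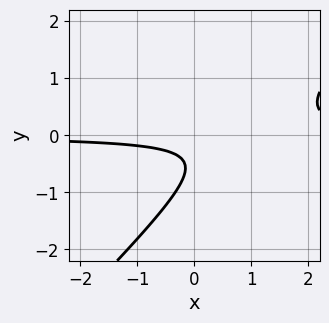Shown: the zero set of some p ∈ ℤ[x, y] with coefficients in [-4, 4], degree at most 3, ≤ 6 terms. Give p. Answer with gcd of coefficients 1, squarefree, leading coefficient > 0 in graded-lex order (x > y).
The degree is 2 — a generic line meets the curve in up to 2 points.
From the axis intercepts and sections: it misses every integer gridline on the x-axis; it misses every integer gridline on the y-axis.
Fitting integer coefficients to these (and the overall shape) gives p.

3*x*y - 3*y^2 - 3*y - 1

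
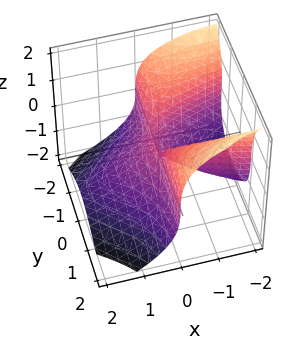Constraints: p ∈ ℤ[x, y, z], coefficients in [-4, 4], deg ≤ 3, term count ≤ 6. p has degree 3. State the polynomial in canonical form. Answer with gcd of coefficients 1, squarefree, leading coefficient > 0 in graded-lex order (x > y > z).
3*x*y^2 + 2*z^3 + 2*x^2 + 2*x*y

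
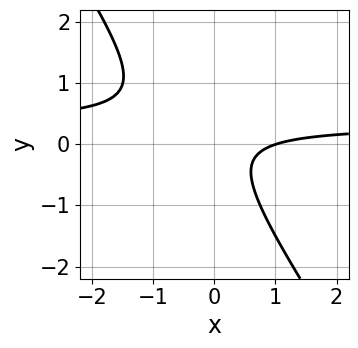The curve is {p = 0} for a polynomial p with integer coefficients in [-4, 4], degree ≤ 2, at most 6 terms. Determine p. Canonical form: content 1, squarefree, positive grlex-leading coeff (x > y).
3*x*y + 2*y^2 - x + 1

(a) deg p = 2. A generic line meets the curve in up to 2 points.
(b) From the visible intercepts: one x-axis crossing is at x = 1; the curve avoids every integer y-axis point in the box.
(c) Solving for integer coefficients yields p as stated.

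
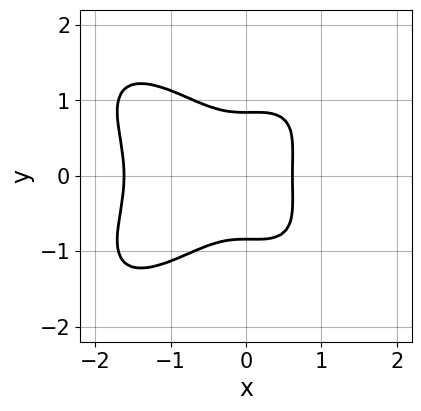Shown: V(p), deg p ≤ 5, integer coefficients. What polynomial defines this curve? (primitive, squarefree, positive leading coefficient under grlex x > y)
(a) The degree is 4 — a generic line meets the curve in up to 4 points.
(b) Symmetries: mirror symmetry y ↦ −y ⇒ only even powers of y.
(c) The integer polynomial consistent with all of this is the stated p.

2*x^4 - x^2*y^2 + 2*y^4 + 3*x^3 - 1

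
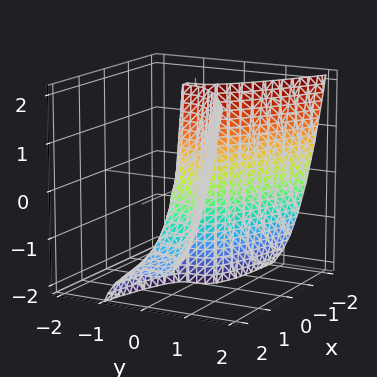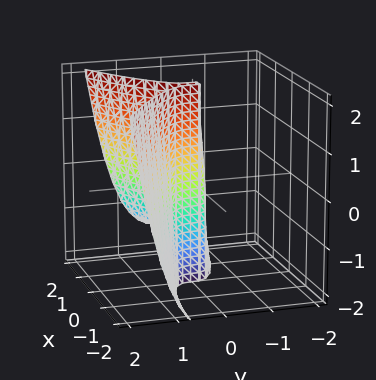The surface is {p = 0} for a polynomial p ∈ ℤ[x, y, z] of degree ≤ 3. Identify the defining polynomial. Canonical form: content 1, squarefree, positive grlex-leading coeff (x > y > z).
x^2*z - 3*y^3 + 2*x^2 - x

First, degree: the shape is more complex than any degree-2 surface, so deg p = 3.
Next, from the visible intercepts: it crosses the x-axis at the gridline x = 0; every point of the z-axis in the box is on the surface.
Finally, the integer polynomial consistent with all of this is the stated p.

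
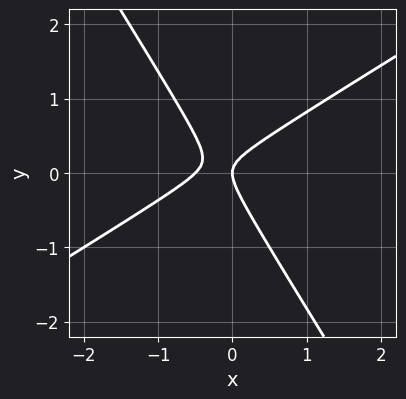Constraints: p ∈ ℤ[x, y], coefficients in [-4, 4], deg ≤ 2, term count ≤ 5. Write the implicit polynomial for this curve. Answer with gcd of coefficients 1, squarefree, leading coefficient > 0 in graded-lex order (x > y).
2*x^2 - 2*x*y - 2*y^2 + x

The degree is 2 — no degree-1 curve has this shape.
From the axis intercepts and sections: it crosses the x-axis at the gridline x = 0; it meets the y-axis at y = 0 (among the integer gridlines).
Assembling these constraints gives the stated polynomial.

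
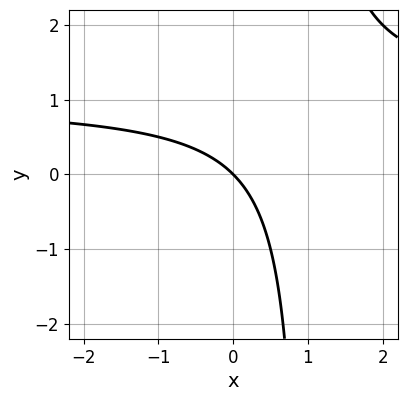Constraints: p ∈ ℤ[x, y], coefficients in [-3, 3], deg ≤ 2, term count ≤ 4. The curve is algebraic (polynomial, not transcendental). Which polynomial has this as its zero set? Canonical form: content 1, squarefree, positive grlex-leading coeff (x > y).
1. Degree: a generic line meets the curve in up to 2 points, so deg p = 2.
2. From the visible intercepts: it crosses the x-axis at the gridline x = 0; it meets the y-axis at y = 0 (among the integer gridlines).
3. Solving for integer coefficients yields p as stated.

x*y - x - y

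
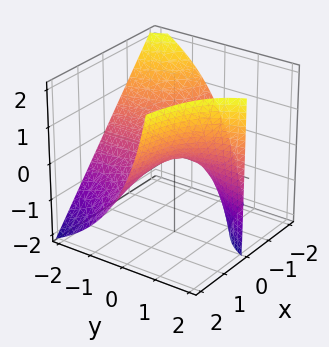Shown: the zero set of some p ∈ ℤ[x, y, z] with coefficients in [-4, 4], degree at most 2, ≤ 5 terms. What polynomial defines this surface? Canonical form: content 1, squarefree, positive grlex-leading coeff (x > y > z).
2*x*y + y*z - 2*z

1. deg p = 2.
2. Reading off the gridlines: the visible x-axis segment lies entirely on the surface; the visible y-axis segment lies entirely on the surface; one z-axis crossing is at z = 0.
3. These observations pin down the coefficients.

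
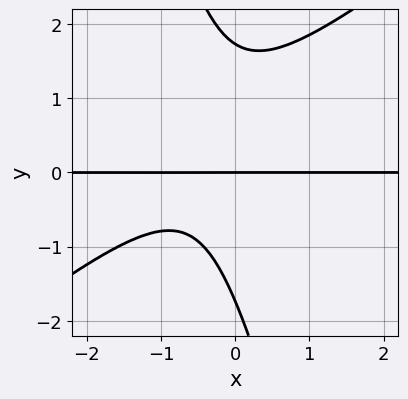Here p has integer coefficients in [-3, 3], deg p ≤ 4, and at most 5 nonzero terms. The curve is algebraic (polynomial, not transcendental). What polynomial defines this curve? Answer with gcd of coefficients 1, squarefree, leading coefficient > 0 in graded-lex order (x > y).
3*x^2*y - 3*x*y^2 - y^3 + 3*x*y + 3*y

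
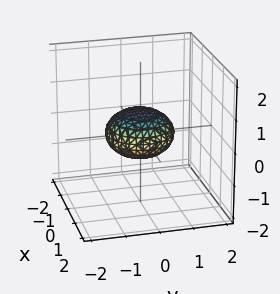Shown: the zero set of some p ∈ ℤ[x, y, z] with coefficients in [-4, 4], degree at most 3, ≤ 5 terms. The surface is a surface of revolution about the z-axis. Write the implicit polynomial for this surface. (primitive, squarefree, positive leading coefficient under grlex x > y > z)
x^2 + y^2 + 2*z^2 - 1

(a) Degree: no degree-1 surface has this shape, so deg p = 2.
(b) Symmetries: rotational symmetry about the z-axis ⇒ p depends on x, y only through x² + y².
(c) From the visible intercepts: the x-axis gridline crossings are at x ∈ {-1, 1}; a circular section at z = 0 has radius exactly 1; among the integer gridlines, it crosses the y-axis at y ∈ {-1, 1}.
(d) Assembling these constraints gives the stated polynomial.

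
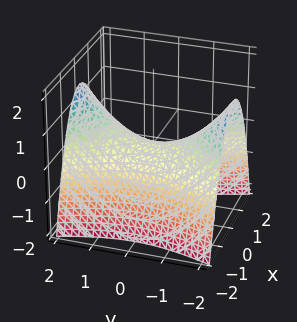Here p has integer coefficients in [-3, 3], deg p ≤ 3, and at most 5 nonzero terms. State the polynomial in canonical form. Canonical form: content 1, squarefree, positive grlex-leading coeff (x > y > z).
1. The degree is 2 — a hyperbolic paraboloid; a quadric.
2. Symmetries: mirror symmetry y ↦ −y ⇒ only even powers of y; the x ↦ −x reflection is a symmetry, so x appears only in even powers.
3. Observable constraints: one z-axis crossing is at z = 0; it meets the y-axis at y = 0 (among the integer gridlines); it crosses the x-axis at the gridline x = 0.
4. These observations pin down the coefficients.

3*x^2 - y^2 + 3*z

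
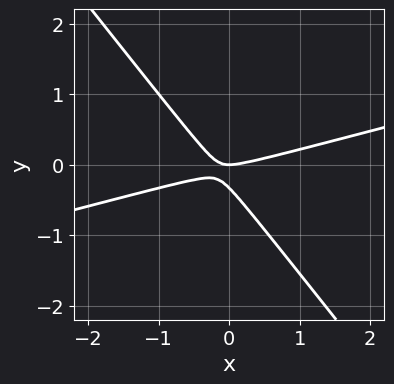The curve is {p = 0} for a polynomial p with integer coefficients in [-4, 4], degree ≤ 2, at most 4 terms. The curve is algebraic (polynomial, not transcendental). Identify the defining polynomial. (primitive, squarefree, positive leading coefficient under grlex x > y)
(a) The degree is 2 — no degree-1 curve has this shape.
(b) Observable constraints: it crosses the x-axis at the gridline x = 0; it meets the y-axis at y = 0 (among the integer gridlines).
(c) Solving for integer coefficients yields p as stated.

x^2 - 3*x*y - 3*y^2 - y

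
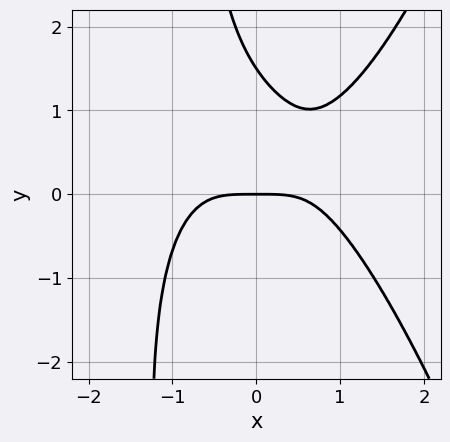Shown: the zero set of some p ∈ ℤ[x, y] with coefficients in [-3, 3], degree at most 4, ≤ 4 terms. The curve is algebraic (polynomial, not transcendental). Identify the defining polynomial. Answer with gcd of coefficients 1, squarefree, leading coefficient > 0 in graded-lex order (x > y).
First, deg p = 4. A generic line meets the curve in up to 4 points.
Then, checking where it meets the axes: one x-axis crossing is at x = 0; it crosses the y-axis at the gridline y = 0.
Finally, fitting integer coefficients to these (and the overall shape) gives p.

2*x^4 - 2*x*y^2 - 2*y^2 + 3*y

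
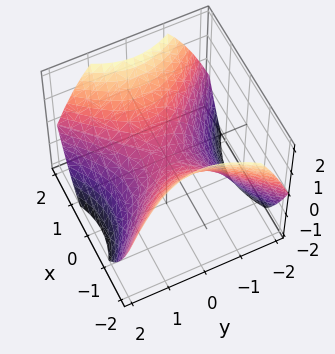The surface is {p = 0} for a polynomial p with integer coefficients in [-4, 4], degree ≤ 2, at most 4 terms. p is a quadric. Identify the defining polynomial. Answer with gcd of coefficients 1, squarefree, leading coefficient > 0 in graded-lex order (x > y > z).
2*x^2 - 2*y^2 - 3*z

First, the degree is 2 — a hyperbolic paraboloid; a quadric.
Next, symmetries: it's symmetric under x → −x, forcing even powers of x; it's symmetric under y → −y, forcing even powers of y.
Then, reading off the gridlines: it crosses the x-axis at the gridline x = 0; it crosses the z-axis at the gridline z = 0; it crosses the y-axis at the gridline y = 0.
Finally, putting this together gives p.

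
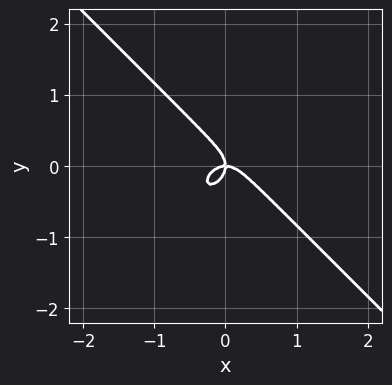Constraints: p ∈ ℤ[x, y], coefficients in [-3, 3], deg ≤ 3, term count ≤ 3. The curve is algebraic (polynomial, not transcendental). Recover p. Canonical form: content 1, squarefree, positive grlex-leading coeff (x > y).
2*x^3 + 2*y^3 + x*y

1. deg p = 3.
2. From the visible intercepts: it crosses the y-axis at the gridline y = 0; it meets the x-axis at x = 0 (among the integer gridlines).
3. Assembling these constraints gives the stated polynomial.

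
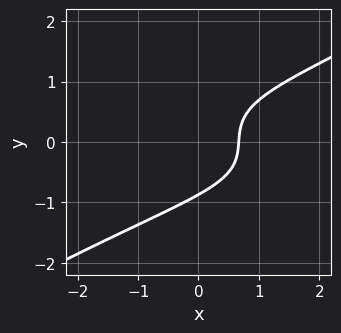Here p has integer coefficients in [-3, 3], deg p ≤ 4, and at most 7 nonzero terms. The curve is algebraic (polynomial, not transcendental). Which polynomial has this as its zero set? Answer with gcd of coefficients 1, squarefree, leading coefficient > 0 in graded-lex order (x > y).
x^2*y - 3*y^3 - x*y + 3*x - 2

1. deg p = 3. No degree-2 curve has this shape.
2. Matching integer coefficients to the picture gives p.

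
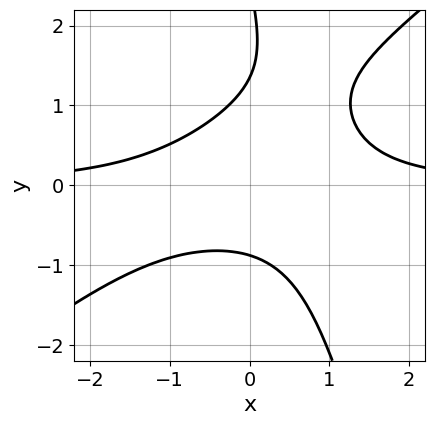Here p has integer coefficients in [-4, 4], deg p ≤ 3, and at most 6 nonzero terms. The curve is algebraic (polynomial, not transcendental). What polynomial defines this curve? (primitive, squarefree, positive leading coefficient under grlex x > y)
3*x^2*y - 3*x*y^2 - y^3 + 3*y^2 - 3

First, degree: no degree-2 curve has this shape, so deg p = 3.
Then, from the visible intercepts: the curve avoids every integer x-axis point in the box.
Finally, together with the visible shape, these determine p as stated.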